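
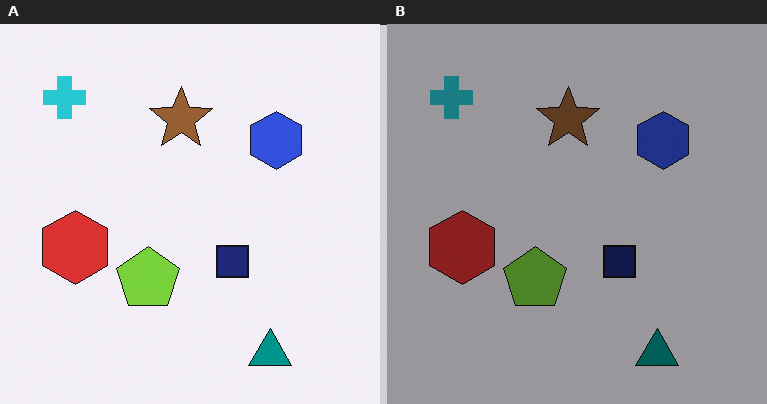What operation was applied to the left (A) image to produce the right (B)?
The image was noticeably darkened.

Every pixel — background and shapes alike — is uniformly darkened.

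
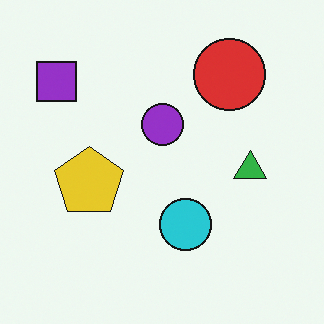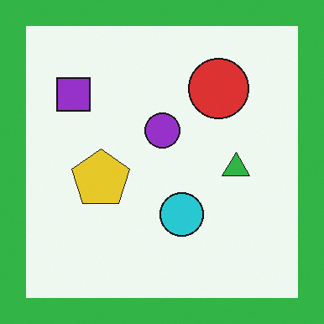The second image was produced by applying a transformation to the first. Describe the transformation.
Framed with a green border.

A solid green frame runs around the edge of the second image, with the content slightly shrunk inside it.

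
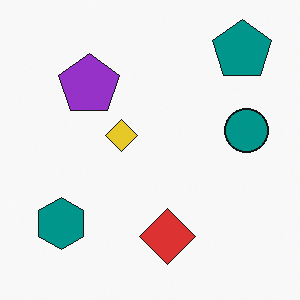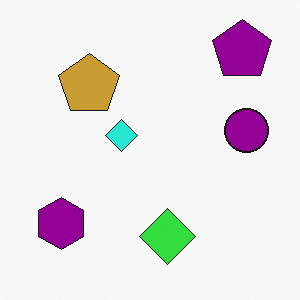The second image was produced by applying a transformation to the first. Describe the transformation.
Hue-shifted noticeably.

Every shape's color has rotated by the same amount around the hue wheel — a uniform hue shift.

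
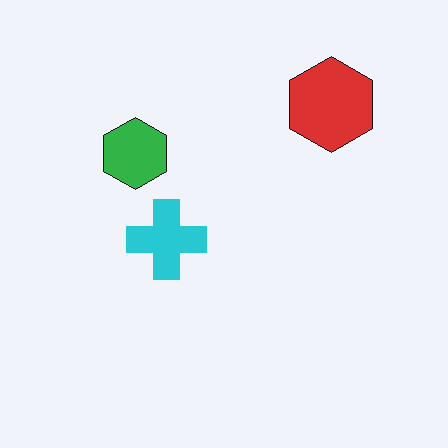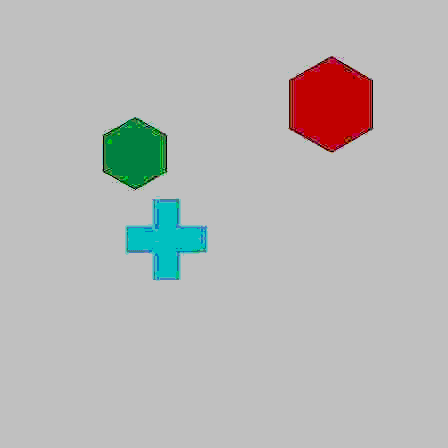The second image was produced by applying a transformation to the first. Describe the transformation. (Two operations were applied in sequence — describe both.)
The second image is the first degraded with heavy JPEG compression, then aggressively posterized.

Blocky 8×8 compression artifacts appear around shape edges and the flat background shows ringing — characteristic JPEG degradation. Each flat color has snapped to a coarser quantized level — most visibly, the near-white background has dropped to a flat grey.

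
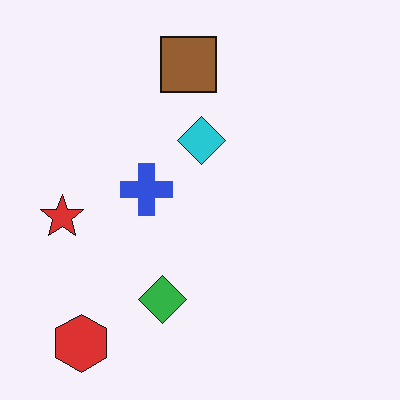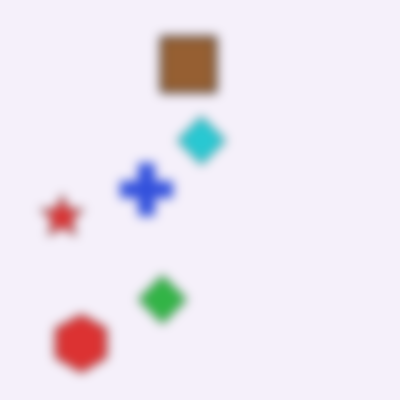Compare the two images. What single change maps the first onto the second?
Strongly gaussian-blurred.

Shape edges and outlines are uniformly softened across the whole image.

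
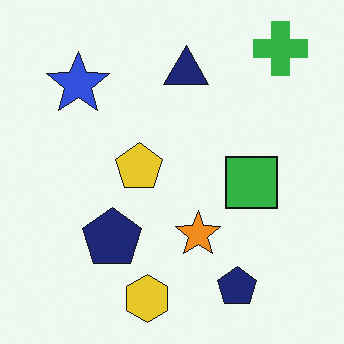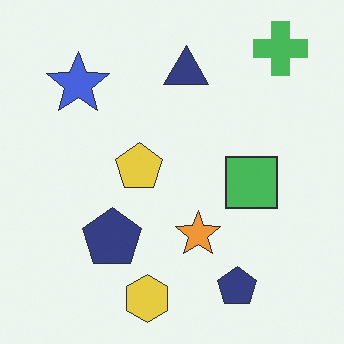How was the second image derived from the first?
The image was given slightly reduced contrast.

Tones are pushed toward mid-grey across the whole image — a global contrast change.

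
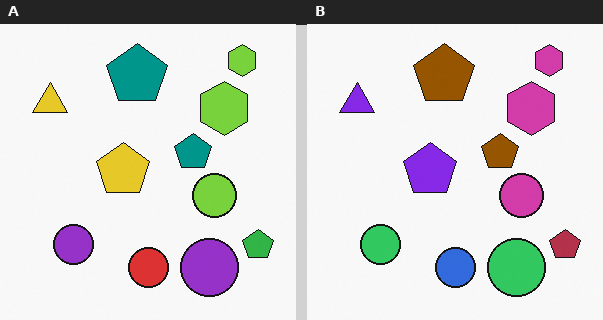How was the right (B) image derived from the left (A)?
The transformation is: hue-shifted by a large amount.

Every shape's color has rotated by the same amount around the hue wheel — a uniform hue shift.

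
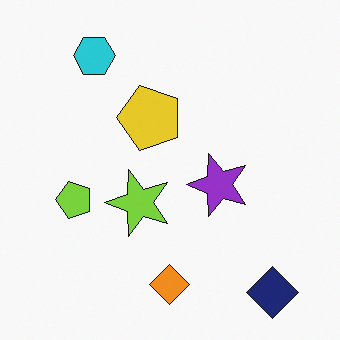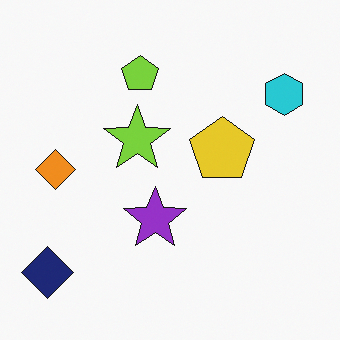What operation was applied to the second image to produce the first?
This is the original image rotated 90° counter-clockwise.

The navy diamond sits in the bottom-left of the second image and the bottom-right of the first — consistent with a whole-image 90° counter-clockwise rotation.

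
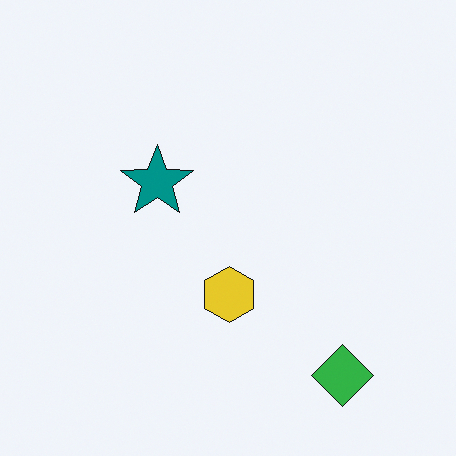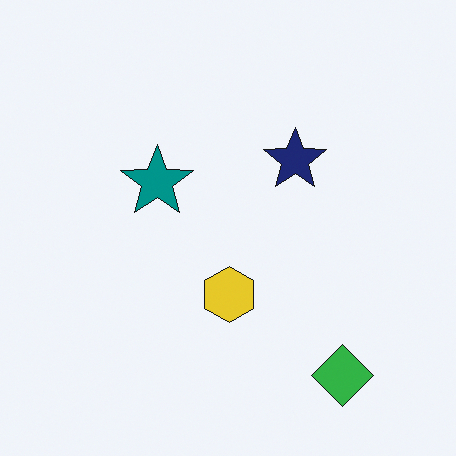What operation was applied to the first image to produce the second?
This is the original image overlaid with an additional navy star.

A navy star appears in the second image that is absent from the first.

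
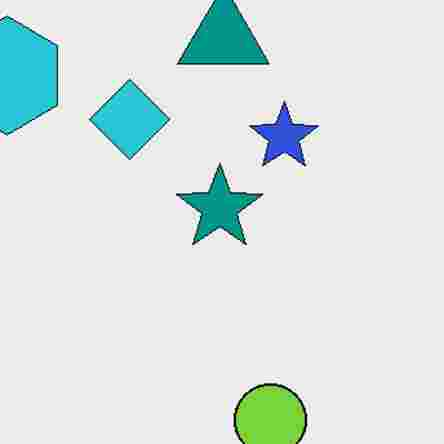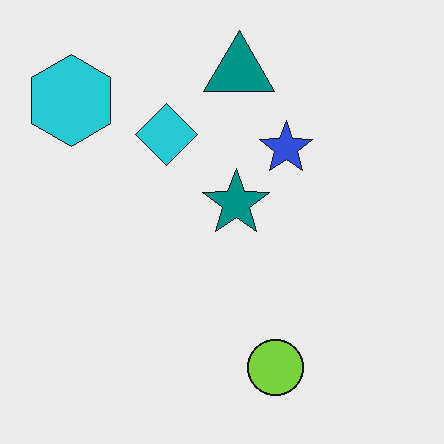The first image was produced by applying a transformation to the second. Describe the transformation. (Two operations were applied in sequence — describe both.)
This is the original image cropped slightly and scaled back up, then heavily JPEG-compressed with obvious blocking artifacts.

The visible shapes are larger and the field of view is narrower; shapes near the original edges may be partly or wholly outside the frame — a crop-and-rescale. Blocky 8×8 compression artifacts appear around shape edges and the flat background shows ringing — characteristic JPEG degradation.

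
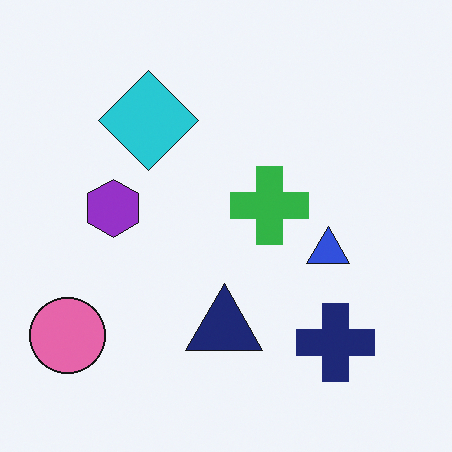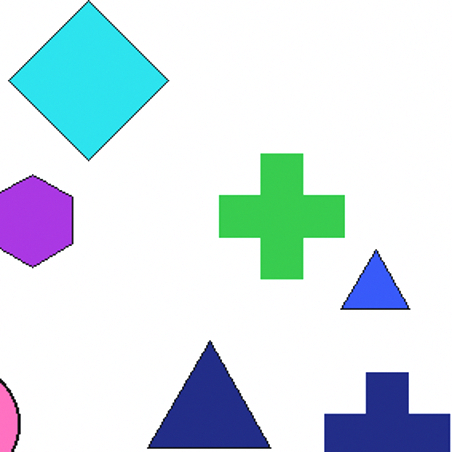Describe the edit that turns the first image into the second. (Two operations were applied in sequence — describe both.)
This is the original image cropped to a modestly smaller region and rescaled, then slightly brightened.

The visible shapes are larger and the field of view is narrower; shapes near the original edges may be partly or wholly outside the frame — a crop-and-rescale. Every pixel — background and shapes alike — is uniformly brightened.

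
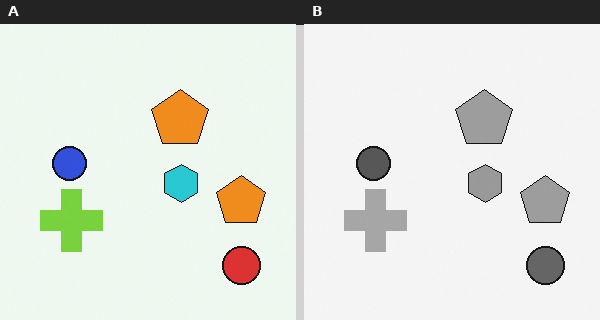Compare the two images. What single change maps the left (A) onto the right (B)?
Converted to grayscale.

All color is removed — every shape is now a shade of grey.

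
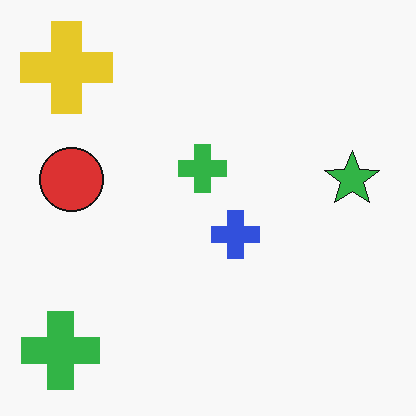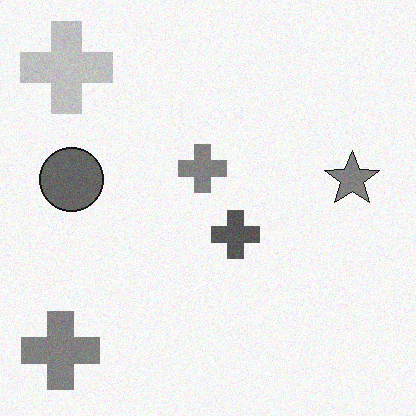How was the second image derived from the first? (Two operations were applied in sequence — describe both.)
Converted to grayscale, then degraded with a light layer of grain.

All color is removed — every shape is now a shade of grey. Random speckle covers the whole image, including the flat background.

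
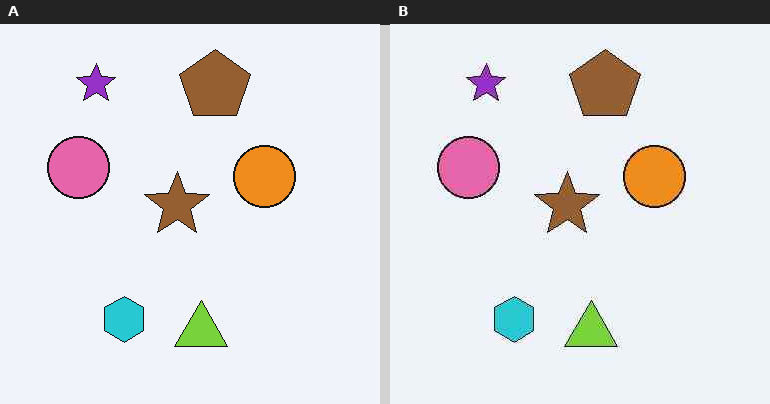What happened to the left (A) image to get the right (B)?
The transformation is: JPEG-compressed with visible artifacts.

Blocky 8×8 compression artifacts appear around shape edges and the flat background shows ringing — characteristic JPEG degradation.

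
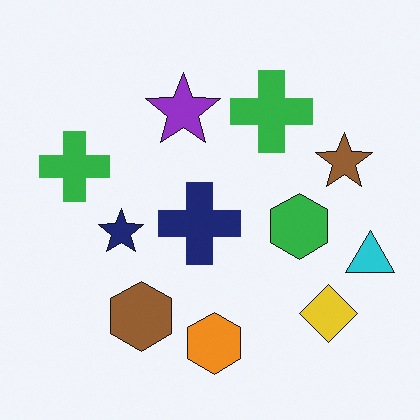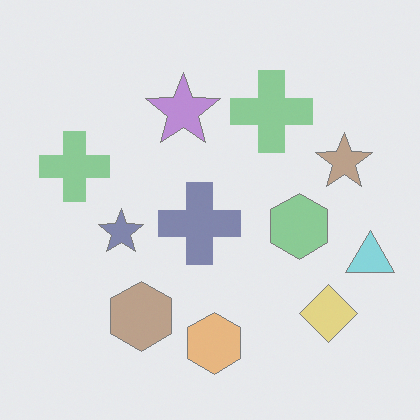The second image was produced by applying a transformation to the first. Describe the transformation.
The transformation is: washed out (contrast reduced).

Tones are pushed toward mid-grey across the whole image — a global contrast change.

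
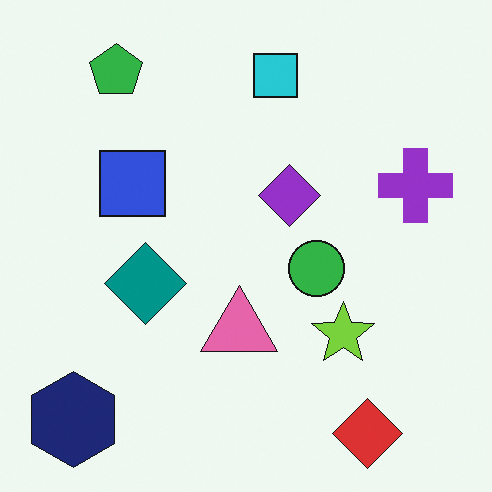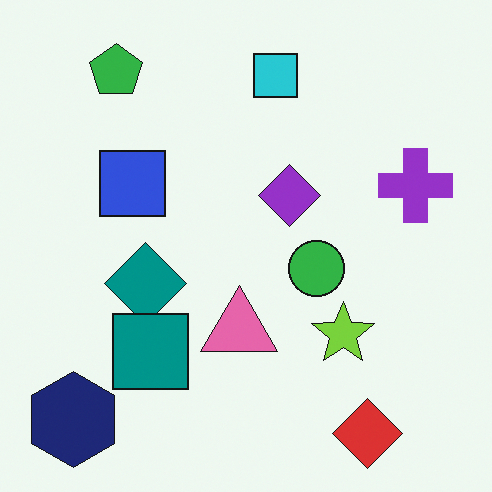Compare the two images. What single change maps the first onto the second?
It was overlaid with an additional teal square.

A teal square appears in the second image that is absent from the first.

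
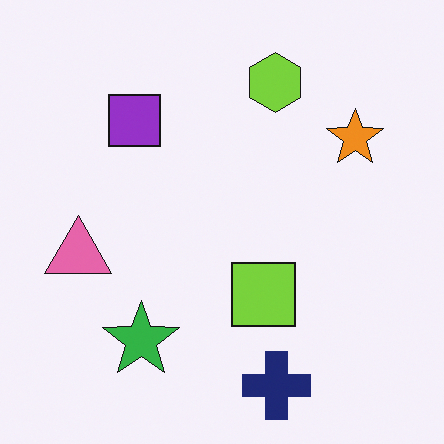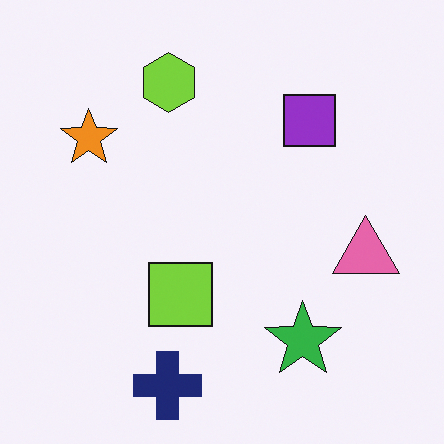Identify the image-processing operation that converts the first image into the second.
This is the original image flipped horizontally (left ↔ right).

The pink triangle is in the left of the first image and the right of the second — shapes on opposite sides of the vertical midline have swapped in a mirror flip.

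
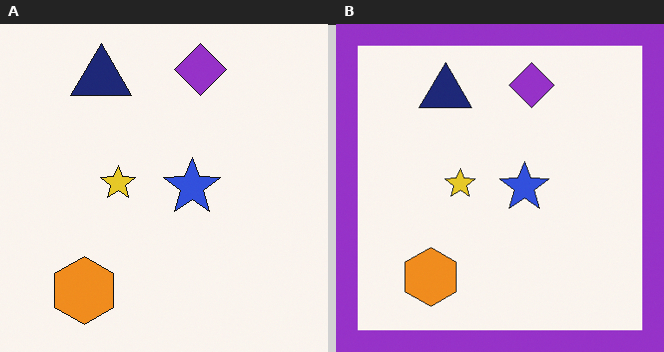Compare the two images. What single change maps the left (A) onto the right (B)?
The transformation is: framed with a purple border.

A solid purple frame runs around the edge of the right (B) image, with the content slightly shrunk inside it.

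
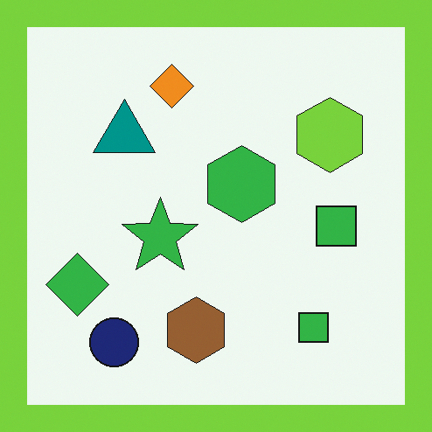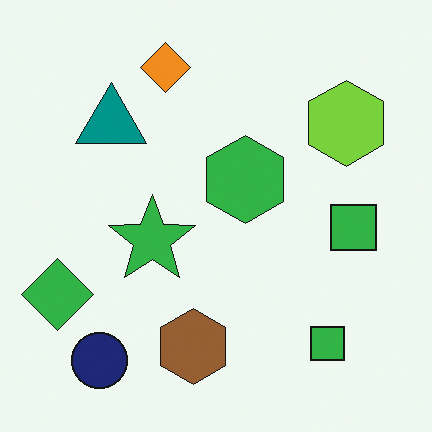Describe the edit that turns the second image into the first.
The first image is the second framed with a lime border.

A solid lime frame runs around the edge of the first image, with the content slightly shrunk inside it.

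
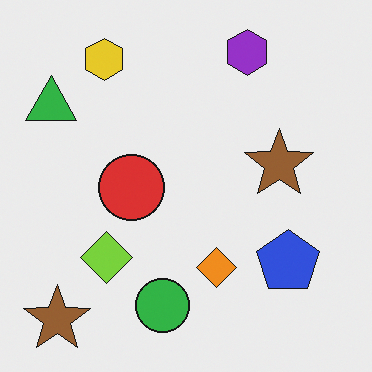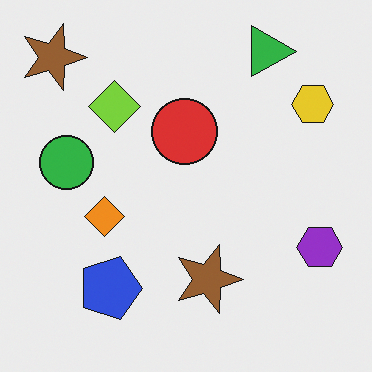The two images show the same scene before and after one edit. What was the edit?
The second image is the first rotated 90° clockwise.

The green triangle sits in the top-left of the first image and the top-right of the second — consistent with a whole-image 90° clockwise rotation.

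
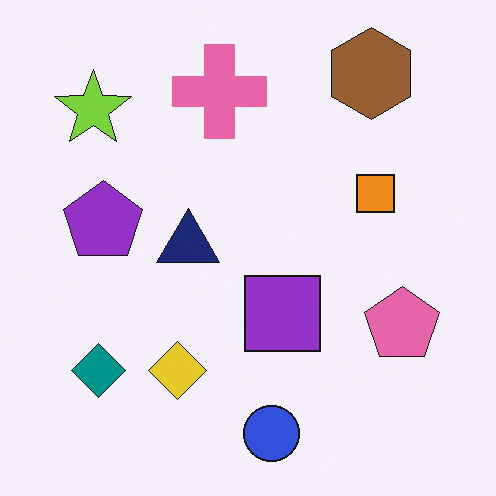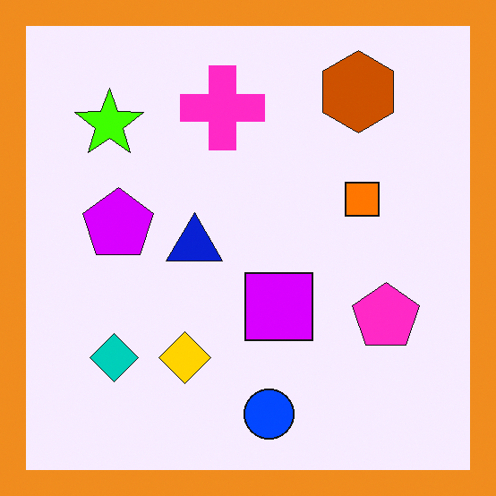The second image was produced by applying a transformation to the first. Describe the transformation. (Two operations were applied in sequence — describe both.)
Made much more vivid (saturation change), then framed with a orange border.

All colors are more vivid — a global saturation change. A solid orange frame runs around the edge of the second image, with the content slightly shrunk inside it.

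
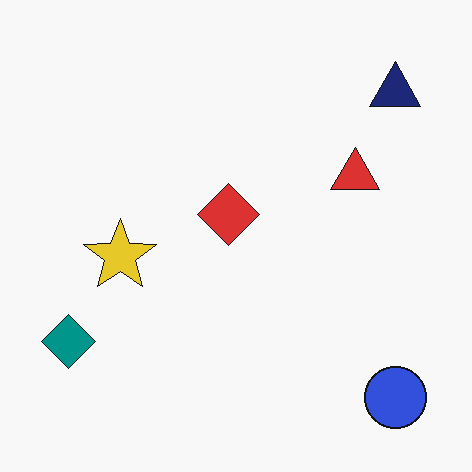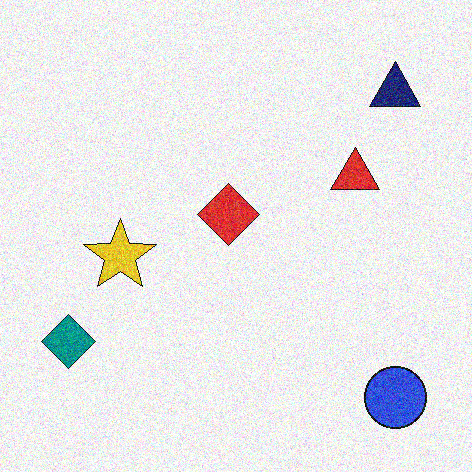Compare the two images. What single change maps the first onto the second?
It was degraded with visible gaussian noise.

Random speckle covers the whole image, including the flat background.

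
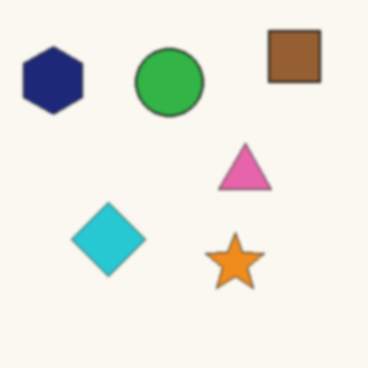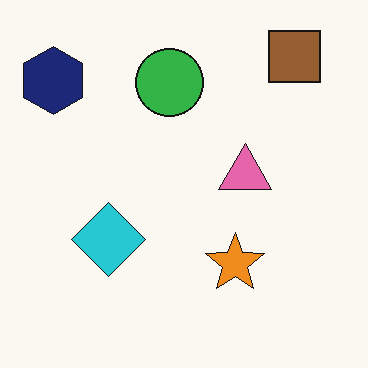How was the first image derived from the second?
The image was given a subtle gaussian blur.

Shape edges and outlines are uniformly softened across the whole image.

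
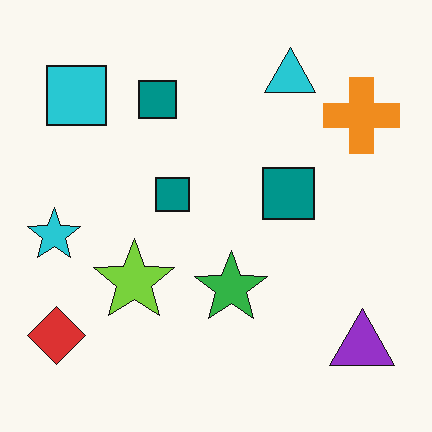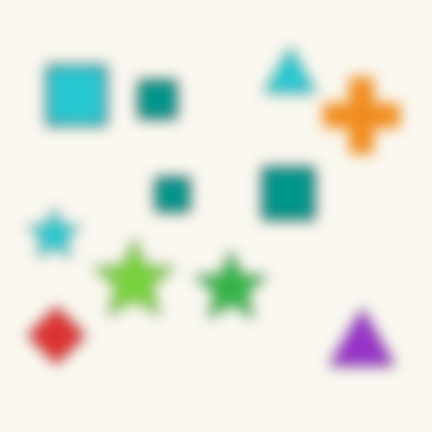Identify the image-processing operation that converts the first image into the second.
The transformation is: heavily blurred.

Shape edges and outlines are uniformly softened across the whole image.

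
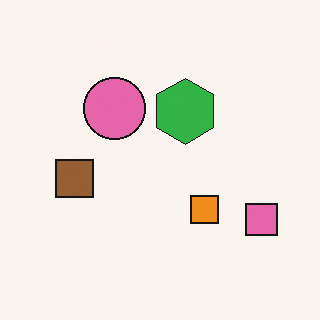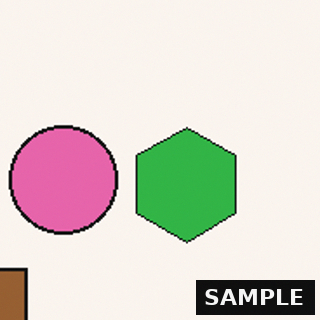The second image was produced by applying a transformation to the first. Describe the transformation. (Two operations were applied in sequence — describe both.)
The second image is the first cropped to a noticeably smaller region and rescaled, then watermarked with the text "SAMPLE" in the lower-right corner.

The visible shapes are larger and the field of view is narrower; shapes near the original edges may be partly or wholly outside the frame — a crop-and-rescale. A dark label reading "SAMPLE" appears in the lower-right corner.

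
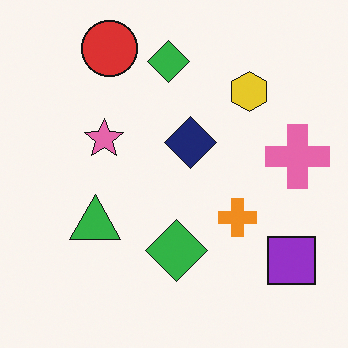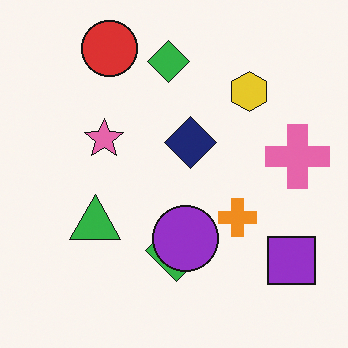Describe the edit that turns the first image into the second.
This is the original image overlaid with an additional purple circle.

A purple circle appears in the second image that is absent from the first.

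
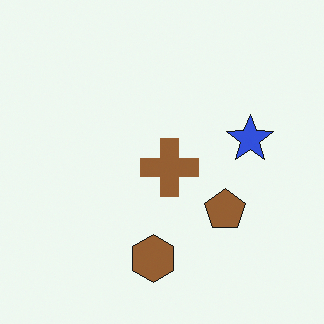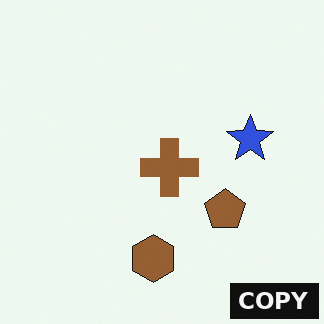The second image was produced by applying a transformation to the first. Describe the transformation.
Watermarked with the text "COPY" in the lower-right corner.

A dark label reading "COPY" appears in the lower-right corner.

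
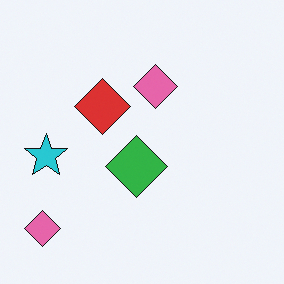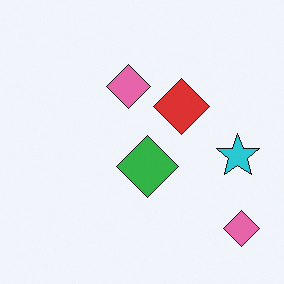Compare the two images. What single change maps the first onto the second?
It was flipped horizontally (left ↔ right).

The cyan star is in the left of the first image and the right of the second — shapes on opposite sides of the vertical midline have swapped in a mirror flip.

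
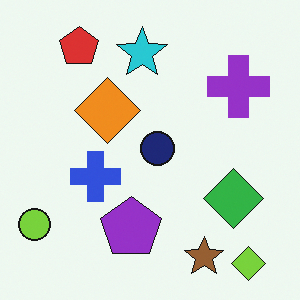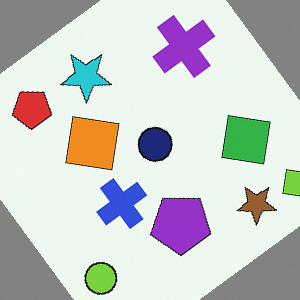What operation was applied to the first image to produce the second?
The image was rotated counter-clockwise by a large amount — several tens of degrees.

Every shape is tilted by the same angle and the image corners show triangular fill wedges — a whole-image rotation by a non-right angle.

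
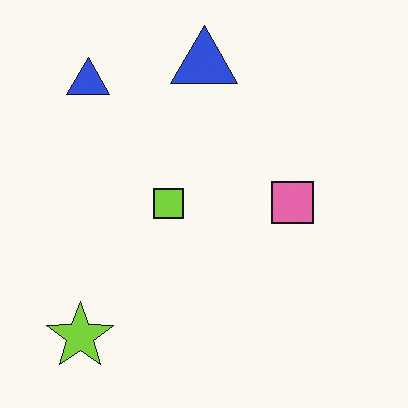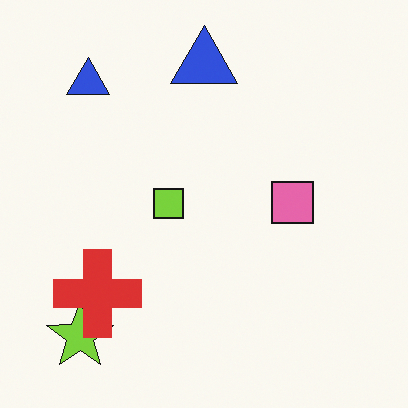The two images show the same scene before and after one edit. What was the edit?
The image was overlaid with an additional red cross.

A red cross appears in the second image that is absent from the first.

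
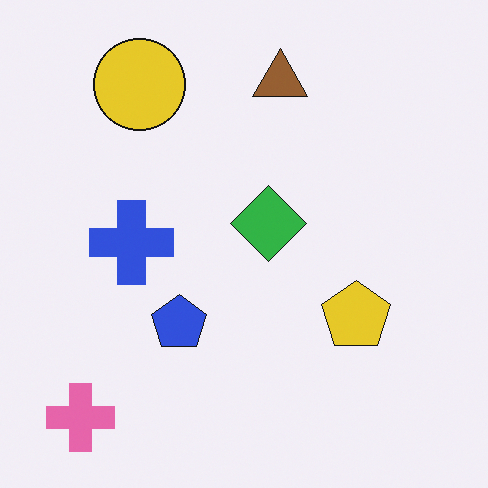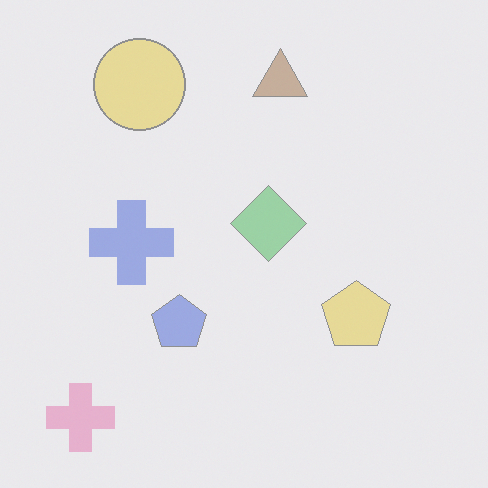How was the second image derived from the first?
Given much lower contrast.

Tones are pushed toward mid-grey across the whole image — a global contrast change.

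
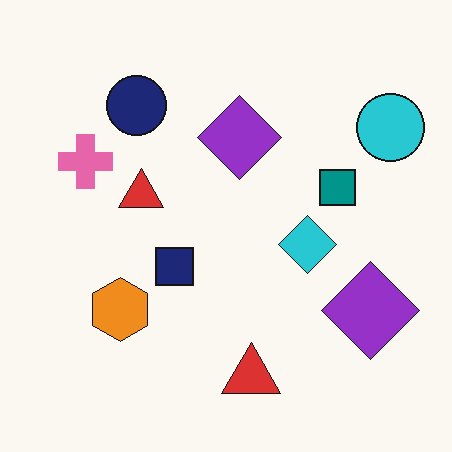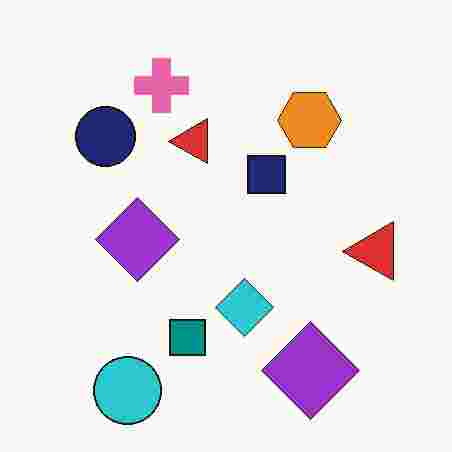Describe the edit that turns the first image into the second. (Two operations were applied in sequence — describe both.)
The image was heavily JPEG-compressed with obvious blocking artifacts, then transposed (reflected across the top-left ↔ bottom-right diagonal).

Blocky 8×8 compression artifacts appear around shape edges and the flat background shows ringing — characteristic JPEG degradation. Shapes have swapped their row and column positions — what was in the top-right is now in the bottom-left — a diagonal reflection.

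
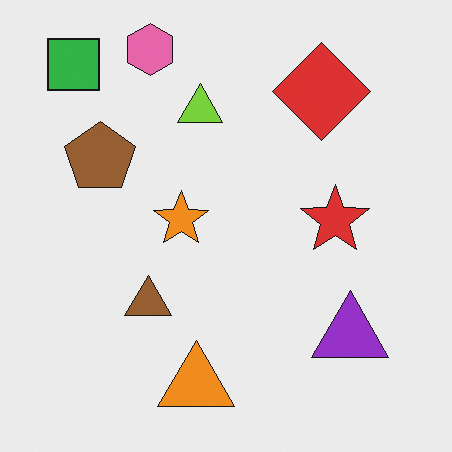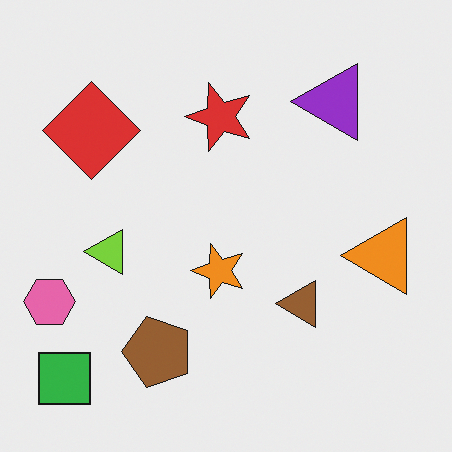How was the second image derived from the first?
The second image is the first rotated 90° counter-clockwise.

The green square sits in the top-left of the first image and the bottom-left of the second — consistent with a whole-image 90° counter-clockwise rotation.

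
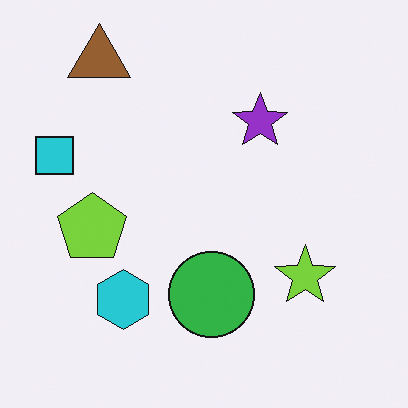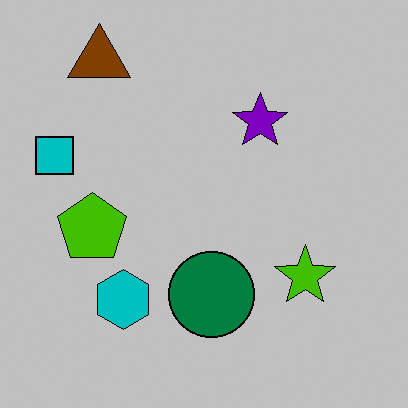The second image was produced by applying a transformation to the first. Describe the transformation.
The second image is the first aggressively posterized.

Each flat color has snapped to a coarser quantized level — most visibly, the near-white background has dropped to a flat grey.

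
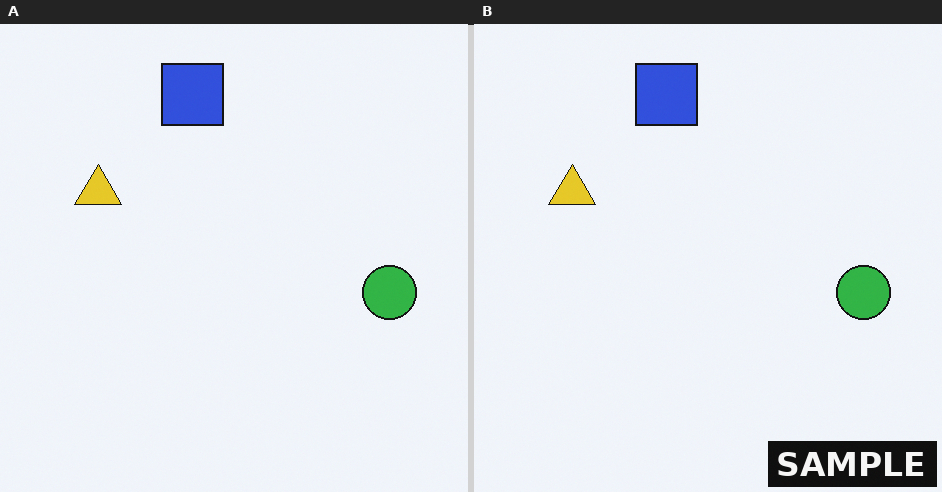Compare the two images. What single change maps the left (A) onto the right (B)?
The image was watermarked with the text "SAMPLE" in the lower-right corner.

A dark label reading "SAMPLE" appears in the lower-right corner.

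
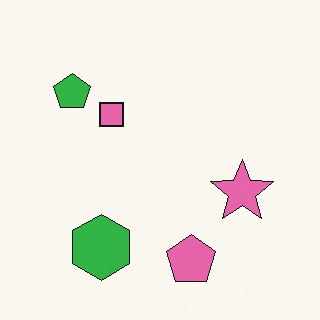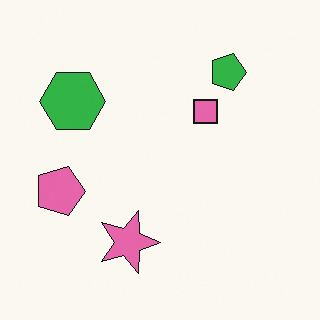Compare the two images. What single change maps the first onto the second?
This is the original image rotated 90° clockwise.

The green pentagon sits in the top-left of the first image and the top-right of the second — consistent with a whole-image 90° clockwise rotation.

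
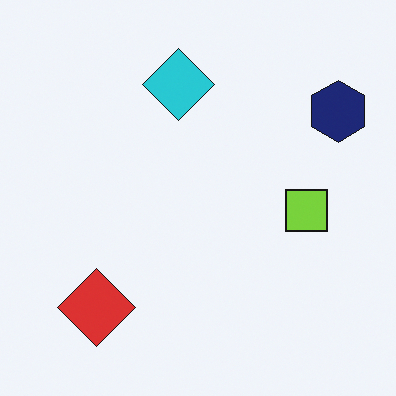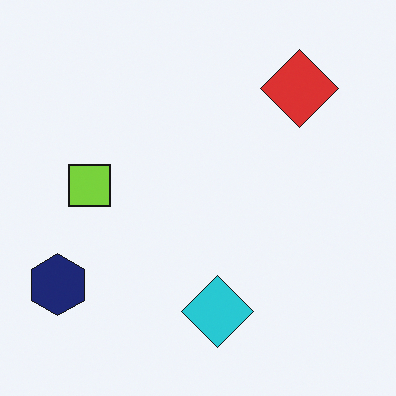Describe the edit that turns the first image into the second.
This is the original image rotated 180°.

The navy hexagon sits in the top-right of the first image and the bottom-left of the second — consistent with a whole-image 180° rotation.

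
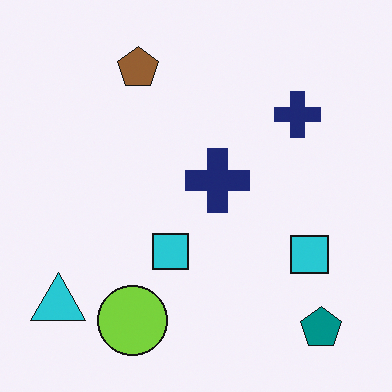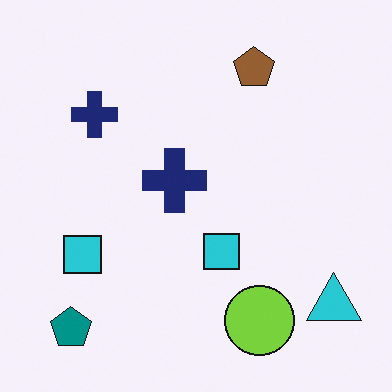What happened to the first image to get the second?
It was flipped horizontally (left ↔ right).

The cyan triangle is in the bottom-left of the first image and the bottom-right of the second — shapes on opposite sides of the vertical midline have swapped in a mirror flip.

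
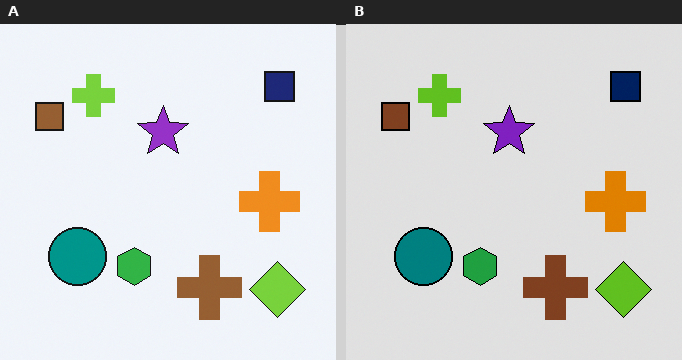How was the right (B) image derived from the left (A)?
The transformation is: posterized to a reduced palette.

Each flat color has snapped to a coarser quantized level — most visibly, the near-white background has dropped to a flat grey.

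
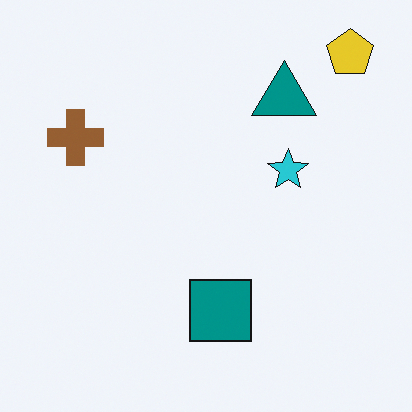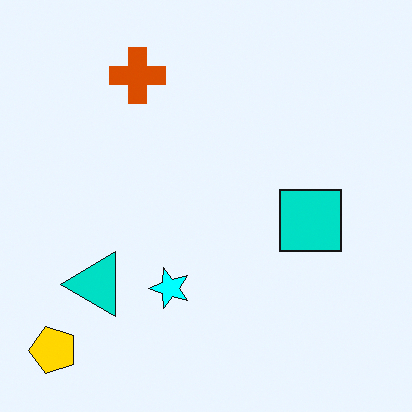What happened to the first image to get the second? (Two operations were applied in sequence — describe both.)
The image was transposed (reflected across the top-left ↔ bottom-right diagonal), then made much more vivid (saturation change).

Shapes have swapped their row and column positions — what was in the top-right is now in the bottom-left — a diagonal reflection. All colors are more vivid — a global saturation change.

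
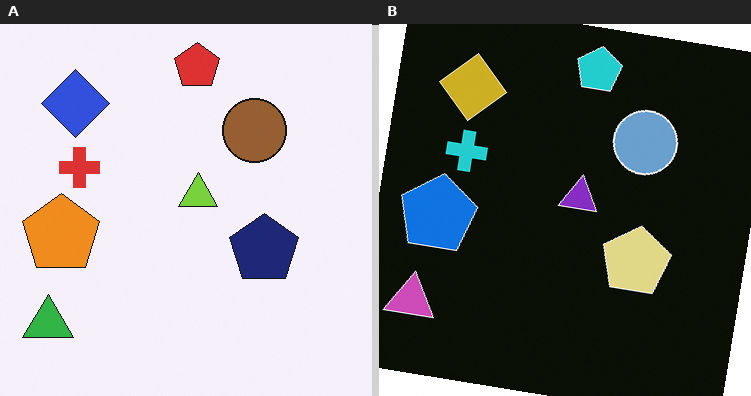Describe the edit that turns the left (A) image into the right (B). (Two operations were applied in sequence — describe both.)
Rotated clockwise by a small amount, then color-inverted (negative).

Every shape is tilted by the same angle and the image corners show triangular fill wedges — a whole-image rotation by a non-right angle. The light background has become dark and every shape's color is its complement — a photographic negative.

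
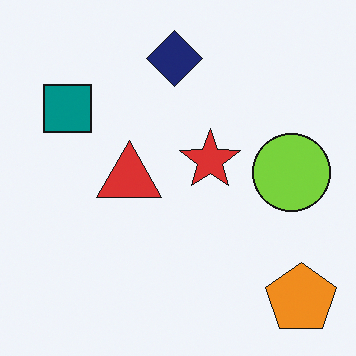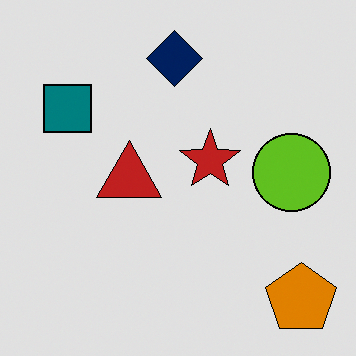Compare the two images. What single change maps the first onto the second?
This is the original image posterized to a reduced palette.

Each flat color has snapped to a coarser quantized level — most visibly, the near-white background has dropped to a flat grey.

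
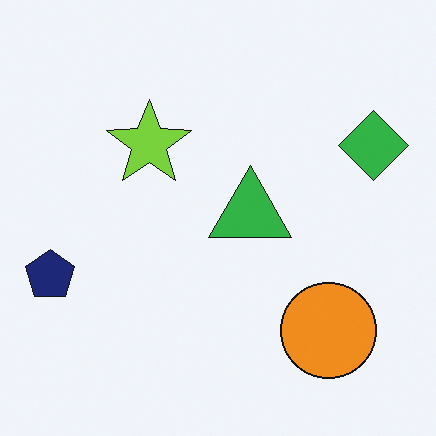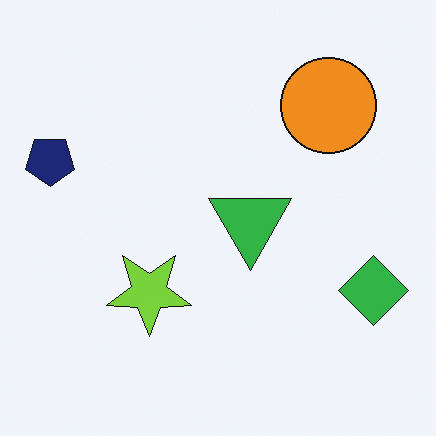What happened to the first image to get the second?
It was flipped vertically (top ↔ bottom).

The orange circle is in the bottom-right of the first image and the top-right of the second — shapes on opposite sides of the horizontal midline have swapped in a mirror flip.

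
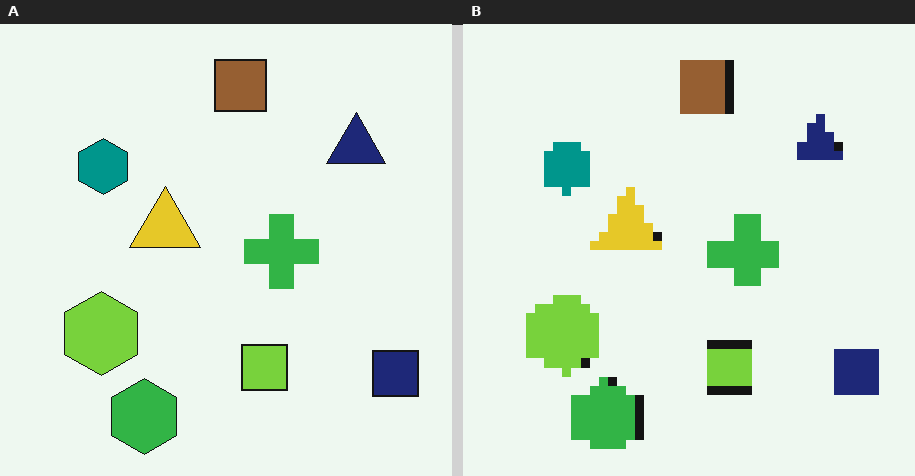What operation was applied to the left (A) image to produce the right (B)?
The right (B) image is the left (A) coarsely pixelated.

Shapes are reduced to large square blocks; fine edges and outlines are lost — a downscale-then-upscale (mosaic) effect.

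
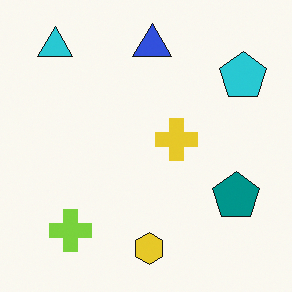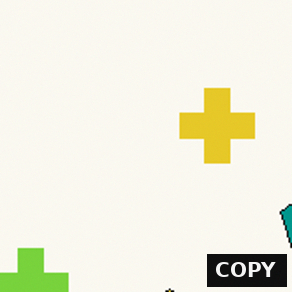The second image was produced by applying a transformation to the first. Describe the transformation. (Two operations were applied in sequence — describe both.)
Cropped tightly and scaled back up, then watermarked with the text "COPY" in the lower-right corner.

The visible shapes are larger and the field of view is narrower; shapes near the original edges may be partly or wholly outside the frame — a crop-and-rescale. A dark label reading "COPY" appears in the lower-right corner.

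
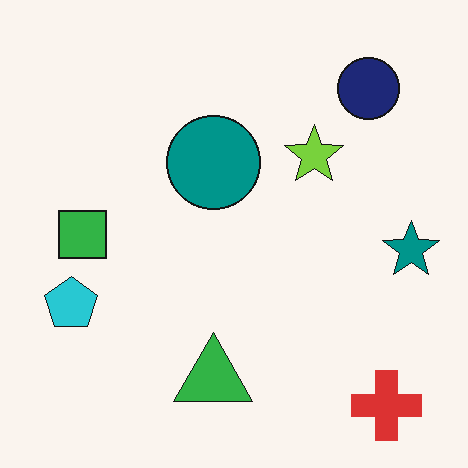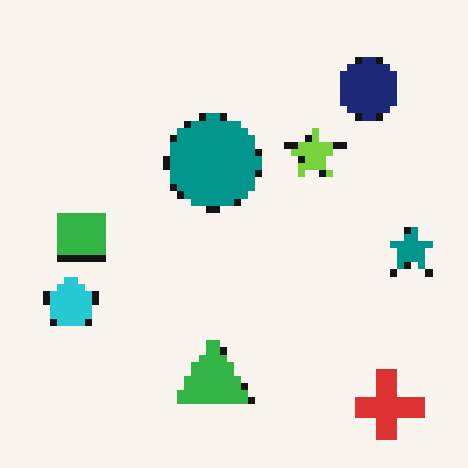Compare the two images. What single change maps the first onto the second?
The second image is the first pixelated into visible square blocks.

Shapes are reduced to large square blocks; fine edges and outlines are lost — a downscale-then-upscale (mosaic) effect.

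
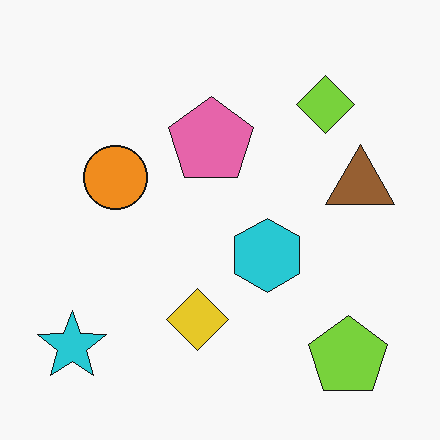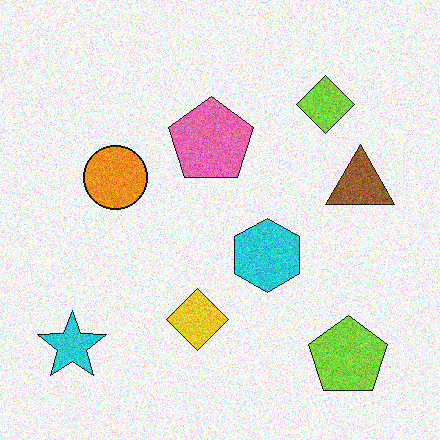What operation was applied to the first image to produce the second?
The transformation is: degraded with moderate additive noise.

Random speckle covers the whole image, including the flat background.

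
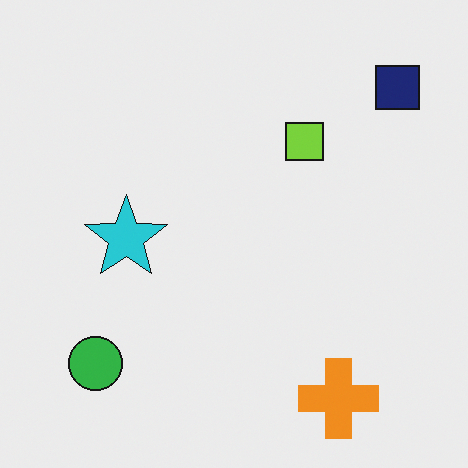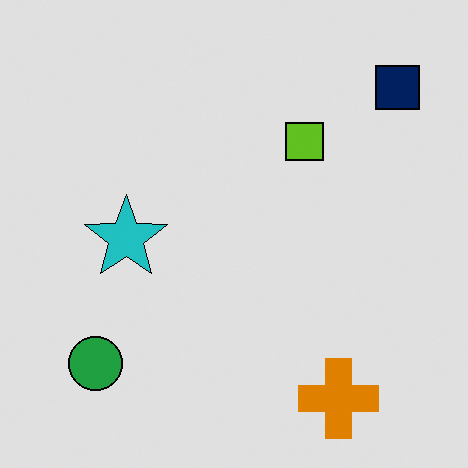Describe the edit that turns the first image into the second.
The image was moderately posterized.

Each flat color has snapped to a coarser quantized level — most visibly, the near-white background has dropped to a flat grey.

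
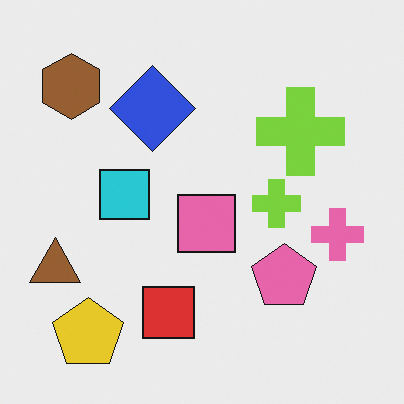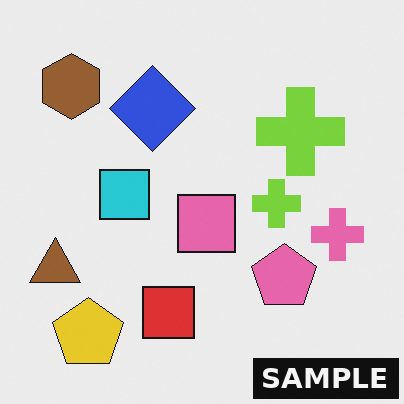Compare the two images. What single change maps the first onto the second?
The image was watermarked with the text "SAMPLE" in the lower-right corner.

A dark label reading "SAMPLE" appears in the lower-right corner.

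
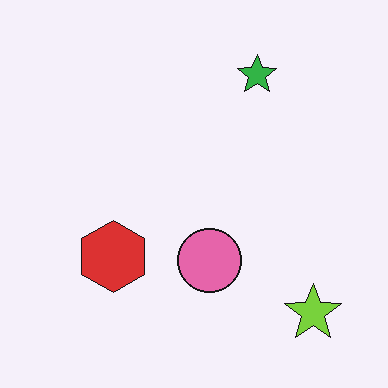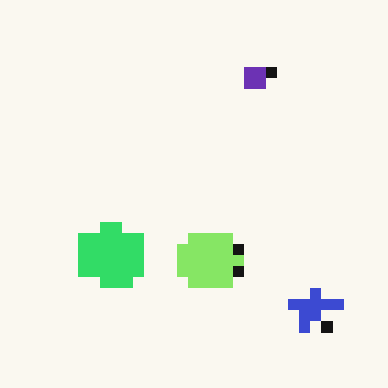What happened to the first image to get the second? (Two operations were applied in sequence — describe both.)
The image was heavily pixelated into large blocks, then hue-shifted noticeably.

Shapes are reduced to large square blocks; fine edges and outlines are lost — a downscale-then-upscale (mosaic) effect. Every shape's color has rotated by the same amount around the hue wheel — a uniform hue shift.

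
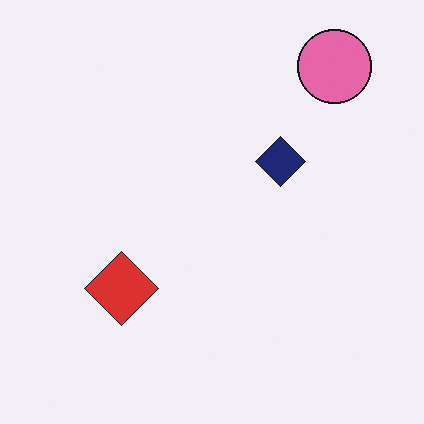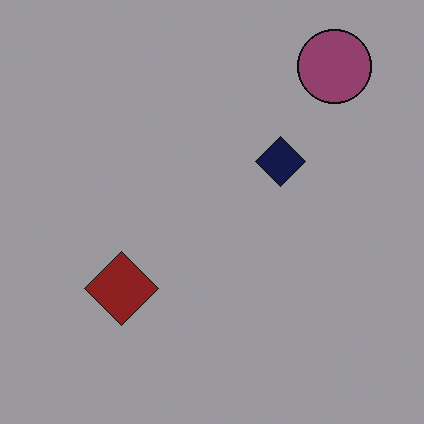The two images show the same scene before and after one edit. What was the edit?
The image was noticeably darkened.

Every pixel — background and shapes alike — is uniformly darkened.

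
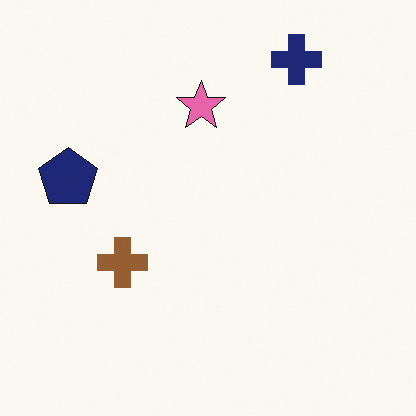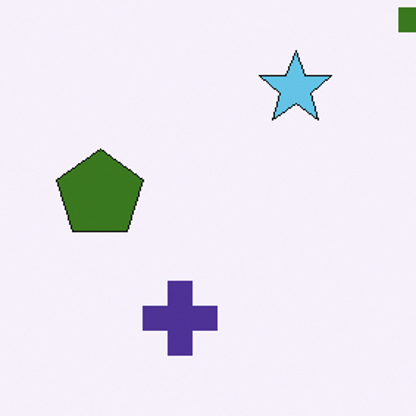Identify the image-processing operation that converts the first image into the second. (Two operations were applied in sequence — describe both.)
It was hue-shifted through roughly half the color wheel, then cropped to a modestly smaller region and rescaled.

Every shape's color has rotated by the same amount around the hue wheel — a uniform hue shift. The visible shapes are larger and the field of view is narrower; shapes near the original edges may be partly or wholly outside the frame — a crop-and-rescale.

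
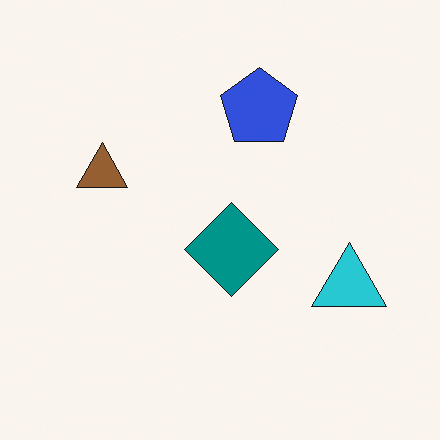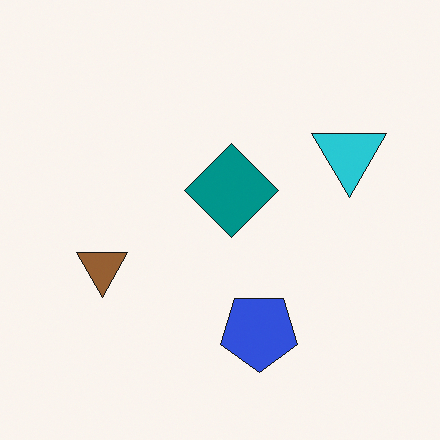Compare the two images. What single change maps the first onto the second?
The second image is the first flipped vertically (top ↔ bottom).

The blue pentagon is in the top of the first image and the bottom of the second — shapes on opposite sides of the horizontal midline have swapped in a mirror flip.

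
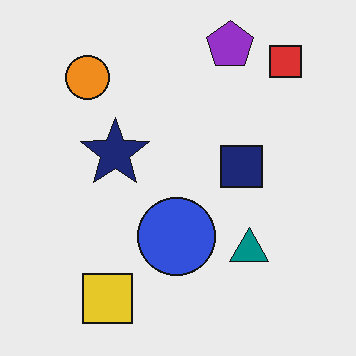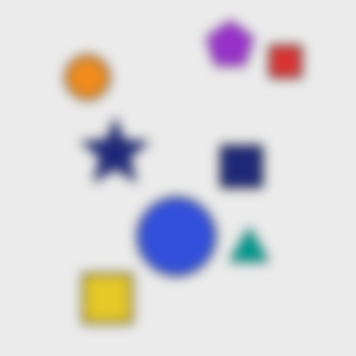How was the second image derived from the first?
It was strongly gaussian-blurred.

Shape edges and outlines are uniformly softened across the whole image.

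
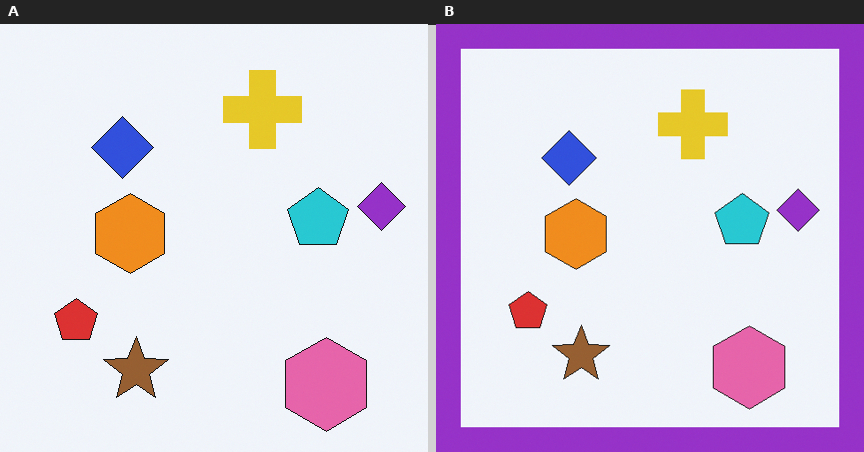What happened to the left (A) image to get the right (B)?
The transformation is: framed with a purple border.

A solid purple frame runs around the edge of the right (B) image, with the content slightly shrunk inside it.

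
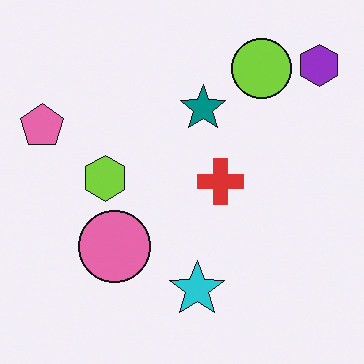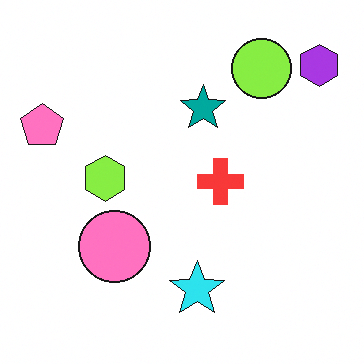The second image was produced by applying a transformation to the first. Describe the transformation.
It was slightly brightened.

Every pixel — background and shapes alike — is uniformly brightened.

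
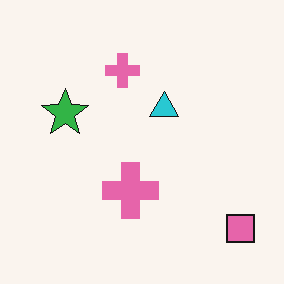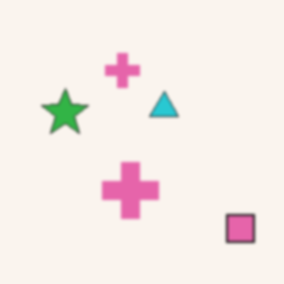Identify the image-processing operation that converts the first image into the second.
The transformation is: slightly softened.

Shape edges and outlines are uniformly softened across the whole image.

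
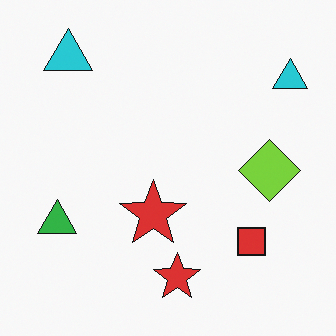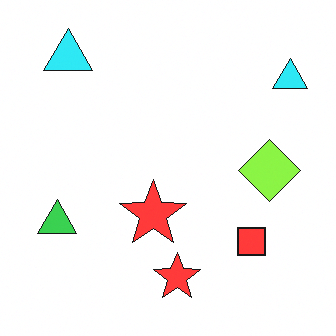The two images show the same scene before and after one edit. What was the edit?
Slightly brightened.

Every pixel — background and shapes alike — is uniformly brightened.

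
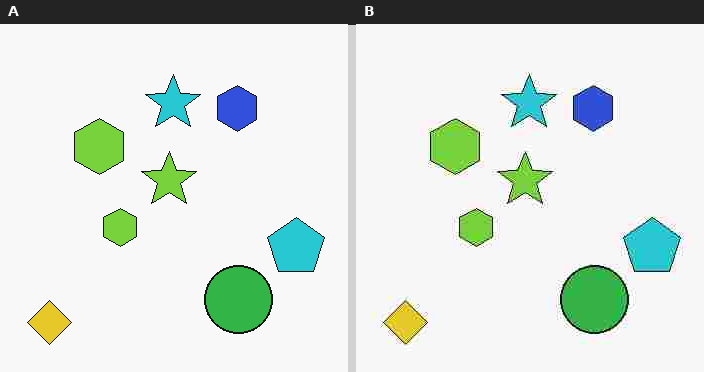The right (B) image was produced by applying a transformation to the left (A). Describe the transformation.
This is the original image degraded with heavy JPEG compression.

Blocky 8×8 compression artifacts appear around shape edges and the flat background shows ringing — characteristic JPEG degradation.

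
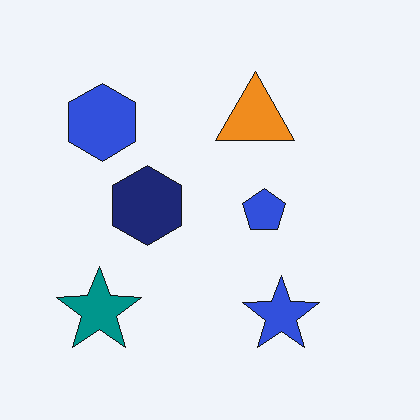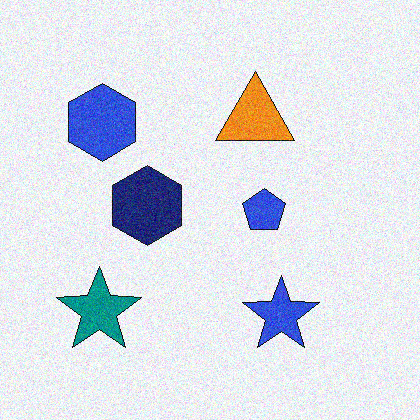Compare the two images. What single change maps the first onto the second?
The second image is the first degraded with visible gaussian noise.

Random speckle covers the whole image, including the flat background.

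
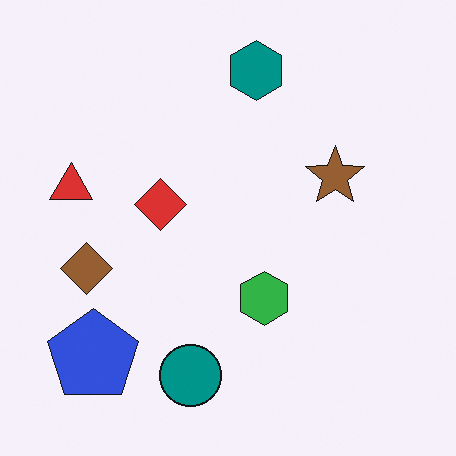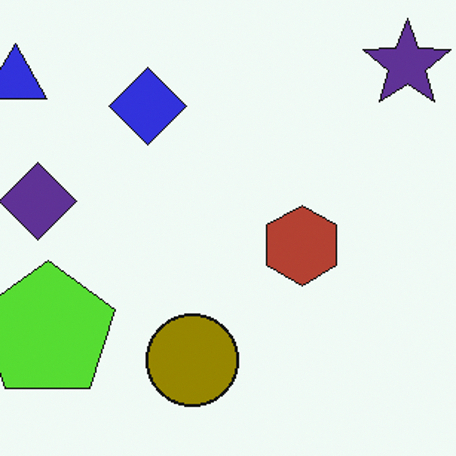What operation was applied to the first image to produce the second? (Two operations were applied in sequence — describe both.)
The second image is the first hue-shifted through roughly half the color wheel, then cropped to a modestly smaller region and rescaled.

Every shape's color has rotated by the same amount around the hue wheel — a uniform hue shift. The visible shapes are larger and the field of view is narrower; shapes near the original edges may be partly or wholly outside the frame — a crop-and-rescale.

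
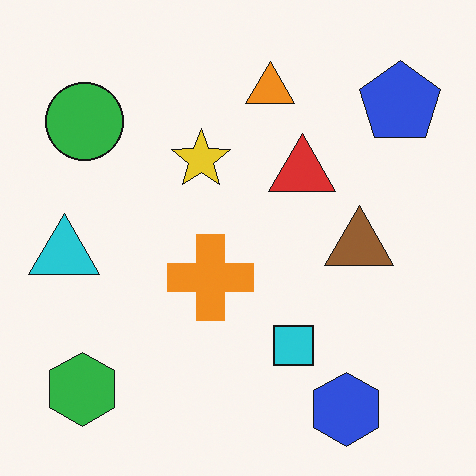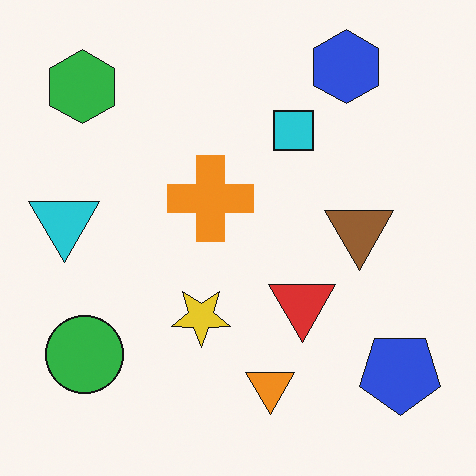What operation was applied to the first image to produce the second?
The second image is the first flipped vertically (top ↔ bottom).

The blue hexagon is in the bottom-right of the first image and the top-right of the second — shapes on opposite sides of the horizontal midline have swapped in a mirror flip.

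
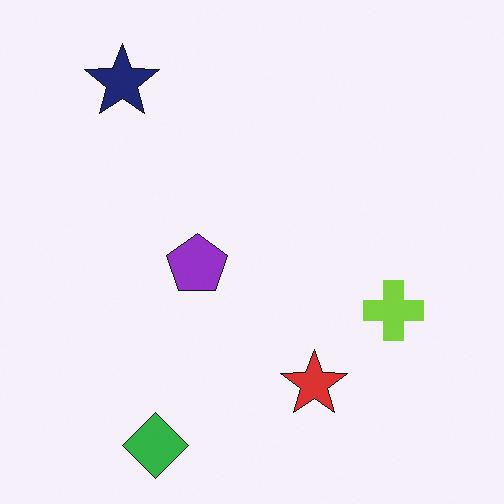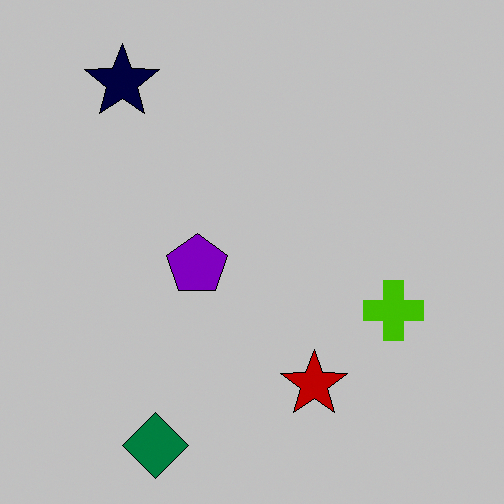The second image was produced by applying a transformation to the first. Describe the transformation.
The image was heavily posterized to just a handful of flat colors.

Each flat color has snapped to a coarser quantized level — most visibly, the near-white background has dropped to a flat grey.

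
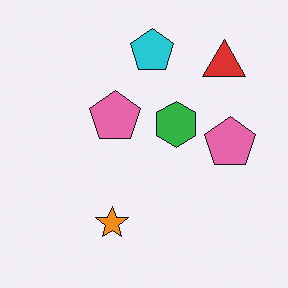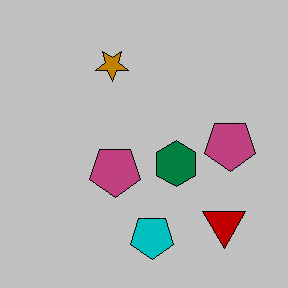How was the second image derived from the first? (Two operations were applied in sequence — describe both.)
Flipped vertically (top ↔ bottom), then aggressively posterized.

The cyan pentagon is in the top of the first image and the bottom of the second — shapes on opposite sides of the horizontal midline have swapped in a mirror flip. Each flat color has snapped to a coarser quantized level — most visibly, the near-white background has dropped to a flat grey.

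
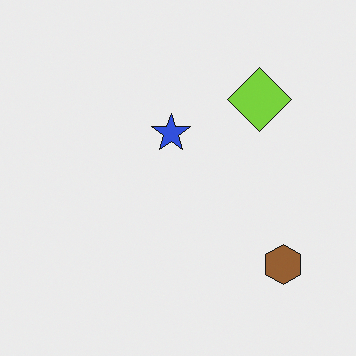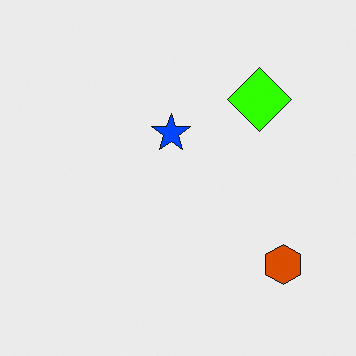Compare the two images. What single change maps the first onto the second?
This is the original image heavily oversaturated.

All colors are more vivid — a global saturation change.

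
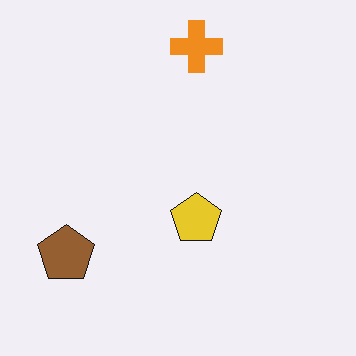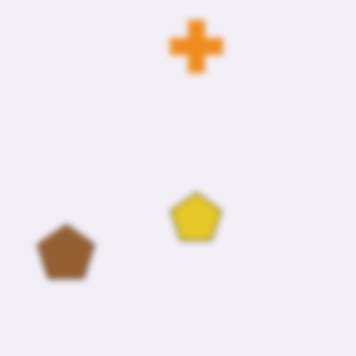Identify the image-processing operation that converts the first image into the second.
This is the original image moderately blurred.

Shape edges and outlines are uniformly softened across the whole image.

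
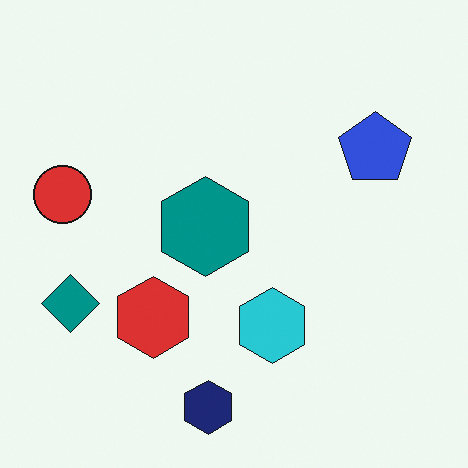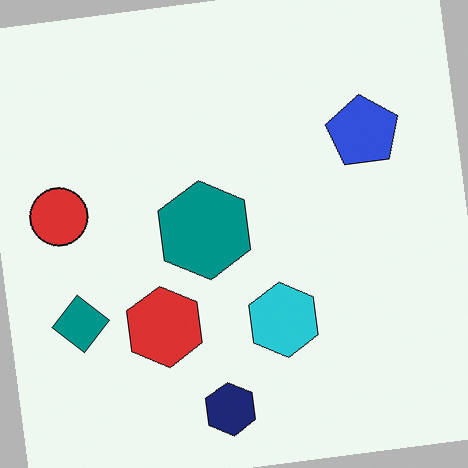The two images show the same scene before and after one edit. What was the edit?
The image was rotated counter-clockwise by a small amount.

Every shape is tilted by the same angle and the image corners show triangular fill wedges — a whole-image rotation by a non-right angle.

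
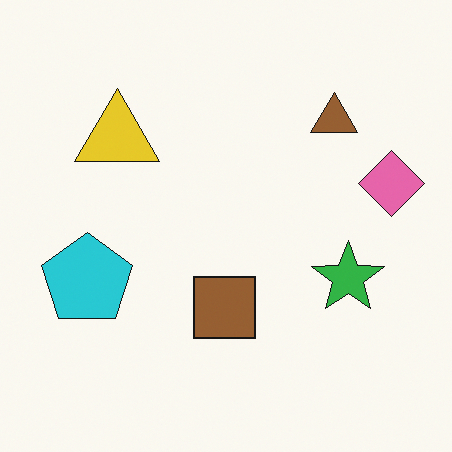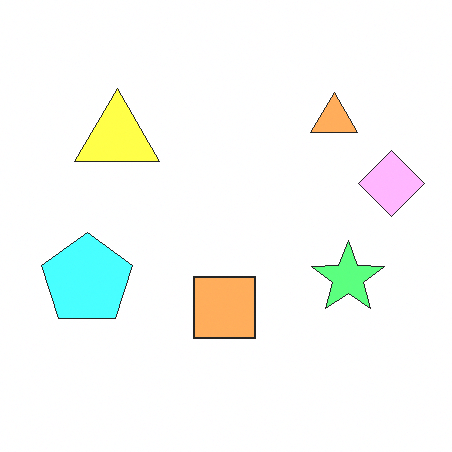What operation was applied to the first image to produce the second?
The image was brightened a lot.

Every pixel — background and shapes alike — is uniformly brightened.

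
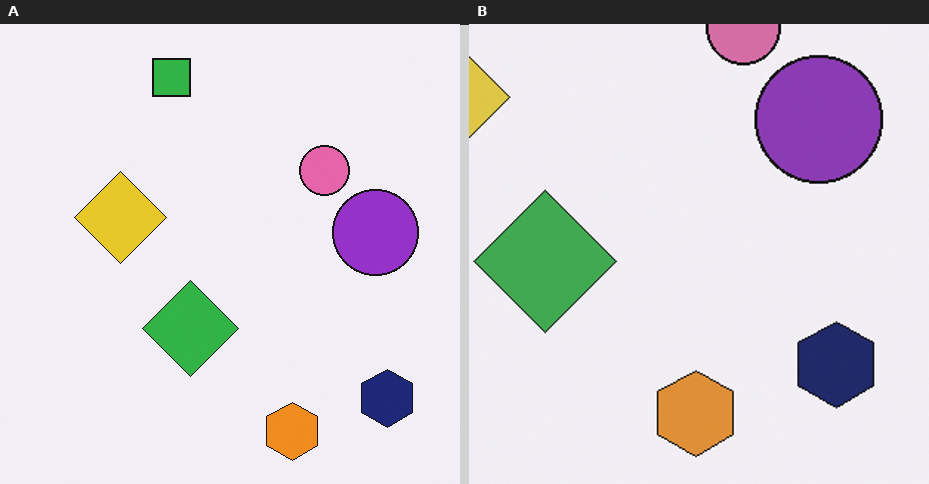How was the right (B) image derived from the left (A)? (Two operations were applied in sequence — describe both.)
The transformation is: cropped slightly and scaled back up, then slightly desaturated.

The visible shapes are larger and the field of view is narrower; shapes near the original edges may be partly or wholly outside the frame — a crop-and-rescale. All colors are more muted and greyish — a global saturation change.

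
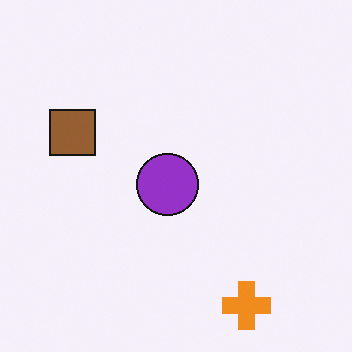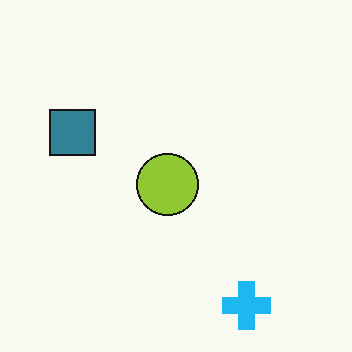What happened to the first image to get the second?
The image was hue-shifted through roughly half the color wheel.

Every shape's color has rotated by the same amount around the hue wheel — a uniform hue shift.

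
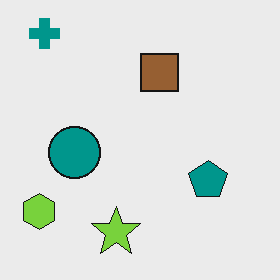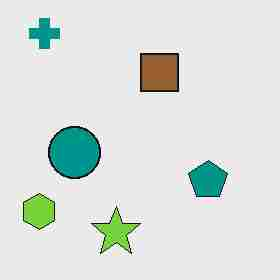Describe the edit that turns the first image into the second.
Heavily JPEG-compressed with obvious blocking artifacts.

Blocky 8×8 compression artifacts appear around shape edges and the flat background shows ringing — characteristic JPEG degradation.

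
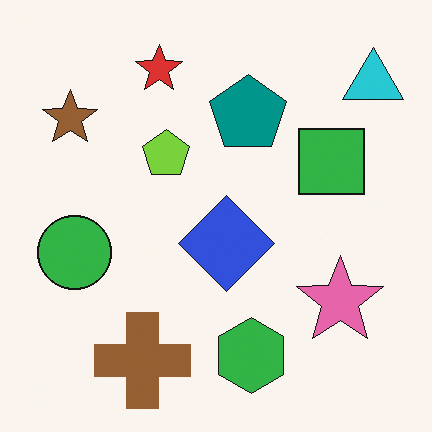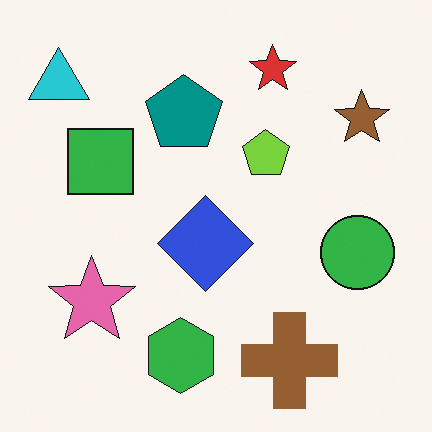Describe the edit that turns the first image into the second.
Flipped horizontally (left ↔ right).

The cyan triangle is in the top-right of the first image and the top-left of the second — shapes on opposite sides of the vertical midline have swapped in a mirror flip.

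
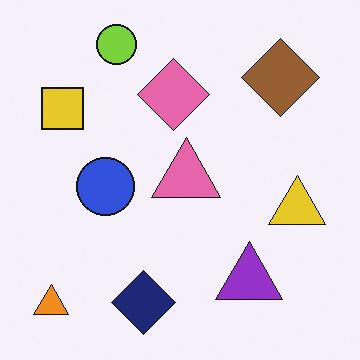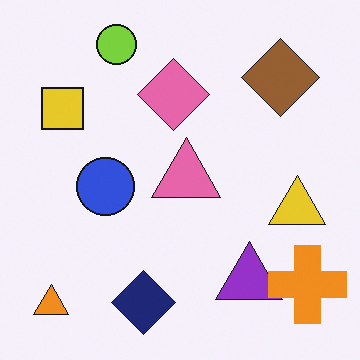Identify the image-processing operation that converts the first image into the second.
It was overlaid with an additional orange cross.

An orange cross appears in the second image that is absent from the first.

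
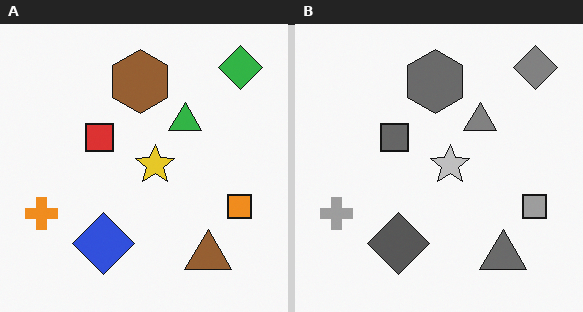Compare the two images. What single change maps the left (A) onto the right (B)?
The right (B) image is the left (A) converted to grayscale.

All color is removed — every shape is now a shade of grey.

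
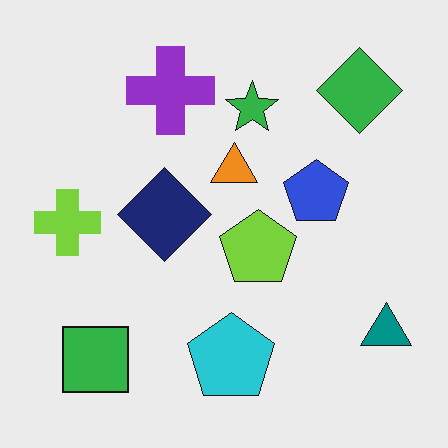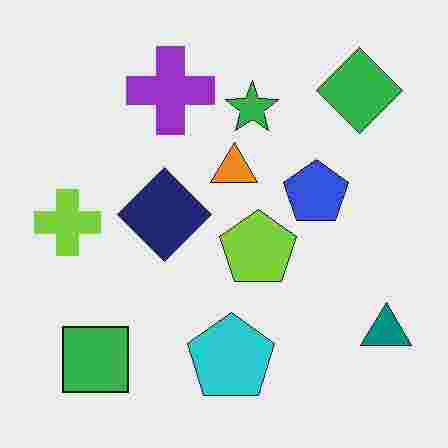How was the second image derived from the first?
This is the original image heavily JPEG-compressed with obvious blocking artifacts.

Blocky 8×8 compression artifacts appear around shape edges and the flat background shows ringing — characteristic JPEG degradation.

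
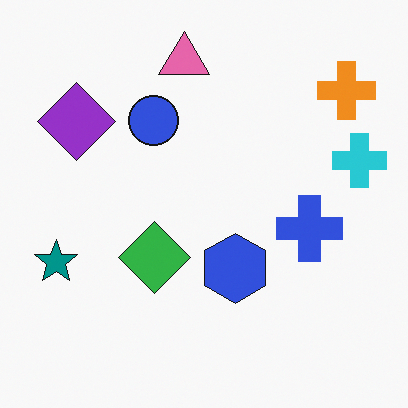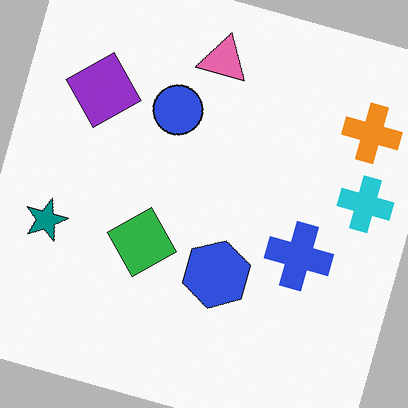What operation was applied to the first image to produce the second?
The transformation is: rotated clockwise by a moderate amount.

Every shape is tilted by the same angle and the image corners show triangular fill wedges — a whole-image rotation by a non-right angle.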